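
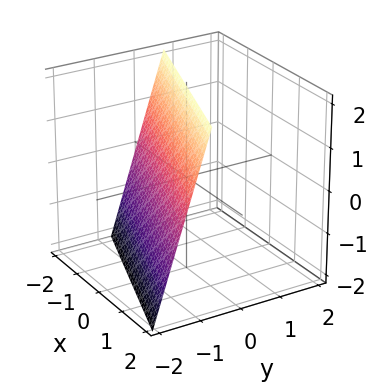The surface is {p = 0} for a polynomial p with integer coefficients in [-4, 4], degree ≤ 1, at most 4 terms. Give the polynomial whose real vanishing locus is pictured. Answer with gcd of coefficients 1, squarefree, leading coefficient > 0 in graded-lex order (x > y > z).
First, the degree is 1 — every cross-section is a straight line — this is a plane.
Next, reading off the gridlines: it meets the z-axis at z = 2 (among the integer gridlines); one x-axis crossing is at x = -2.
Finally, putting this together gives p.

x + 3*y - z + 2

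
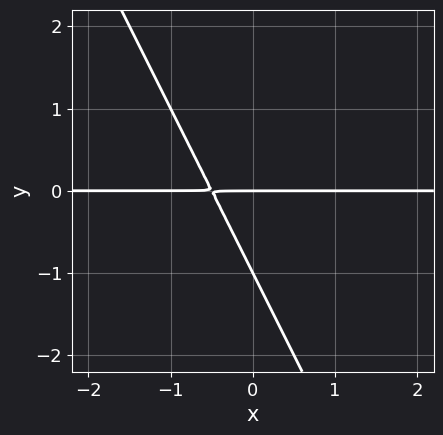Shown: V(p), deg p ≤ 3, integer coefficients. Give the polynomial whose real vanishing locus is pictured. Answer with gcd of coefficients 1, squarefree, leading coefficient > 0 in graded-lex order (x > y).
deg p = 2. The shape is more complex than any degree-1 curve.
Observable constraints: every point of the x-axis in the box is on the curve; the y-axis gridline crossings are at y ∈ {-1, 0}.
Matching integer coefficients to the picture gives p.

2*x*y + y^2 + y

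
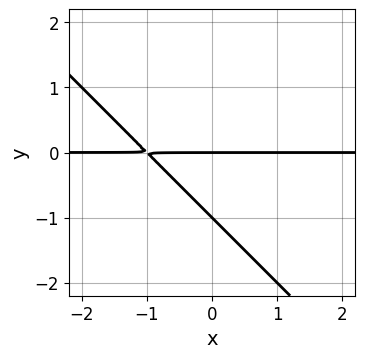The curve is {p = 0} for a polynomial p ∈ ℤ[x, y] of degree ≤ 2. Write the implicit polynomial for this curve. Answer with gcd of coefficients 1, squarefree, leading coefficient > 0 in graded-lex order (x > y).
First, deg p = 2.
Next, against the integer gridlines: the visible x-axis segment lies entirely on the curve; the y-axis gridline crossings are at y ∈ {-1, 0}.
Finally, assembling these constraints gives the stated polynomial.

x*y + y^2 + y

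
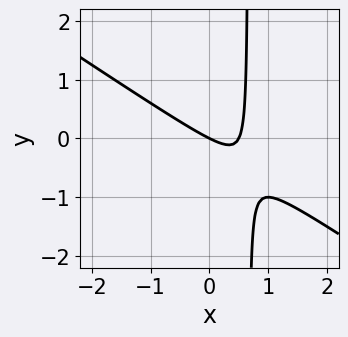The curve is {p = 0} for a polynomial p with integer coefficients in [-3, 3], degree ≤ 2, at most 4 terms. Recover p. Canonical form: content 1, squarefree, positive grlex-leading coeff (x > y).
2*x^2 + 3*x*y - x - 2*y

First, deg p = 2. A generic line meets the curve in up to 2 points.
Then, reading off the gridlines: one y-axis crossing is at y = 0; one x-axis crossing is at x = 0.
Finally, solving for integer coefficients yields p as stated.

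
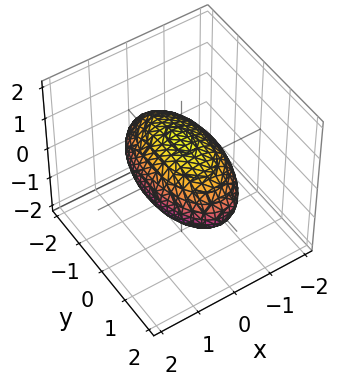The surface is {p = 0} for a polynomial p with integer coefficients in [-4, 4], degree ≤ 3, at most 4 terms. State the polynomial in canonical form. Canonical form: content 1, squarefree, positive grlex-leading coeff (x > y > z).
1. deg p = 2.
2. Symmetries: mirror symmetry z ↦ −z ⇒ only even powers of z; mirror symmetry y ↦ −y ⇒ only even powers of y; the x ↦ −x reflection is a symmetry, so x appears only in even powers.
3. From the axis intercepts and sections: the z-axis gridline crossings are at z ∈ {-1, 1}; among the integer gridlines, it crosses the x-axis at x ∈ {-1, 1}.
4. The integer polynomial consistent with all of this is the stated p.

3*x^2 + y^2 + 3*z^2 - 3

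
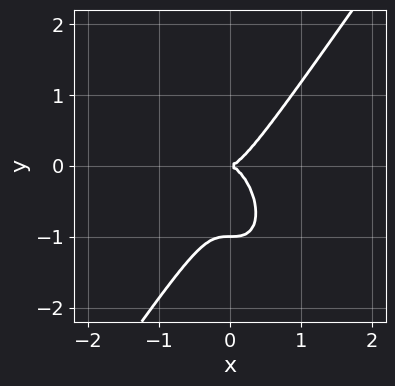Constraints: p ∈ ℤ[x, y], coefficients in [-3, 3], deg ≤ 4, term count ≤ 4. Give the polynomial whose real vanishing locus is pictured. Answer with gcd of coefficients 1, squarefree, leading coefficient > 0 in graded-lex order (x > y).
3*x^3 - y^3 - y^2

(a) The degree is 3 — a generic line meets the curve in up to 3 points.
(b) Observable constraints: one x-axis crossing is at x = 0; among the integer gridlines, it crosses the y-axis at y ∈ {-1, 0}.
(c) Assembling these constraints gives the stated polynomial.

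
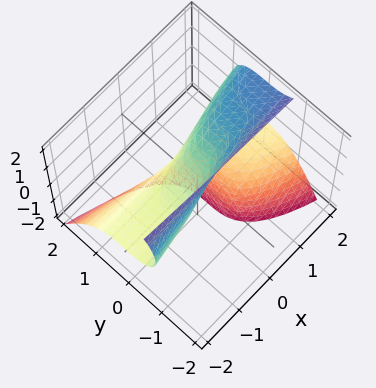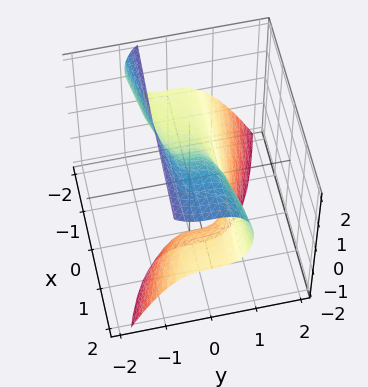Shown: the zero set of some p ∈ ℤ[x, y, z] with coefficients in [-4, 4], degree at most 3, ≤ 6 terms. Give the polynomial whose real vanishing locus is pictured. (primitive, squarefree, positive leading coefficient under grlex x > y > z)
x*z^2 + 3*y^3 - 2*x*z + z - 1

First, deg p = 3. No degree-2 surface has this shape.
Then, from the visible intercepts: it crosses the z-axis at the gridline z = 1; no x-intercept at any integer in the box.
Finally, these observations pin down the coefficients.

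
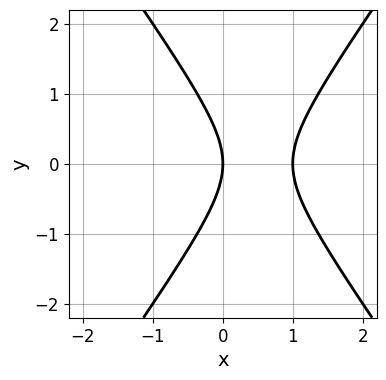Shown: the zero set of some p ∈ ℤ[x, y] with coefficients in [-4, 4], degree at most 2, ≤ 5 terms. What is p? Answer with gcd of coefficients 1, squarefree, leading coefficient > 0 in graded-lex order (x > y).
2*x^2 - y^2 - 2*x

(a) deg p = 2. A generic line meets the curve in up to 2 points.
(b) Symmetries: mirror symmetry y ↦ −y ⇒ only even powers of y.
(c) Checking where it meets the axes: it crosses the y-axis at the gridline y = 0; the x-axis gridline crossings are at x ∈ {0, 1}.
(d) Together with the visible shape, these determine p as stated.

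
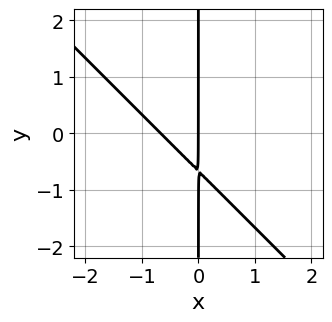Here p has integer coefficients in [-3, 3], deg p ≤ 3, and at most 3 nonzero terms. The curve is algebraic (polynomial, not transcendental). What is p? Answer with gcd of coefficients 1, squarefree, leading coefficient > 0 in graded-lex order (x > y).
First, deg p = 2. A generic line meets the curve in up to 2 points.
Next, from the axis intercepts and sections: it crosses the x-axis at the gridline x = 0; the visible y-axis segment lies entirely on the curve.
Finally, assembling these constraints gives the stated polynomial.

3*x^2 + 3*x*y + 2*x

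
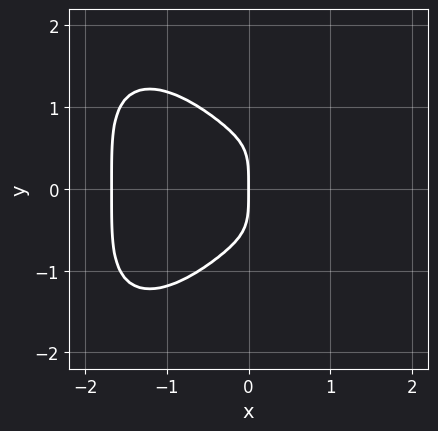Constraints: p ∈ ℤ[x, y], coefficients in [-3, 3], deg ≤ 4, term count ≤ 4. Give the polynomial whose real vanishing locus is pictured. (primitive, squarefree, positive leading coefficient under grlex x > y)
(a) The degree is 4 — a generic line meets the curve in up to 4 points.
(b) Symmetries: the y ↦ −y reflection is a symmetry, so y appears only in even powers.
(c) Reading off the gridlines: it crosses the x-axis at the gridline x = 0; one y-axis crossing is at y = 0.
(d) Assembling these constraints gives the stated polynomial.

2*x^4 + y^4 + 3*x^3 + x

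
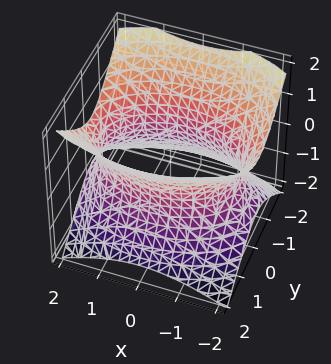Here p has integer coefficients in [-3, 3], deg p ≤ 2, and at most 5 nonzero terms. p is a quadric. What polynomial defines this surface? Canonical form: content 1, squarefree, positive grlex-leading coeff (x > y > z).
deg p = 2.
Symmetries: the x ↦ −x reflection is a symmetry, so x appears only in even powers; mirror symmetry z ↦ −z ⇒ only even powers of z; it's symmetric under y → −y, forcing even powers of y.
From the visible intercepts: no z-intercept at any integer in the box.
The integer polynomial consistent with all of this is the stated p.

x^2 + 2*y^2 - 2*z^2 - 3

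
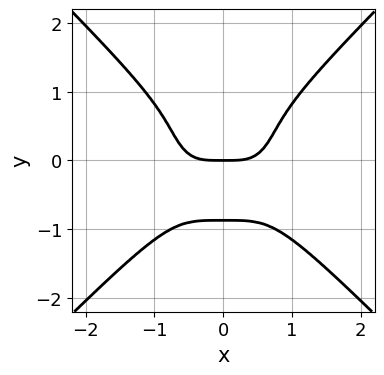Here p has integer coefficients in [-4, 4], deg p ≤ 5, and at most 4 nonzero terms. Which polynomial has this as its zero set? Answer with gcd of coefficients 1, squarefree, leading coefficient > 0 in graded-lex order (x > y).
First, the degree is 4 — no degree-3 curve has this shape.
Then, symmetries: it's symmetric under x → −x, forcing even powers of x.
Then, observable constraints: one x-axis crossing is at x = 0; it crosses the y-axis at the gridline y = 0.
Finally, assembling these constraints gives the stated polynomial.

3*x^4 - 3*y^4 - 2*y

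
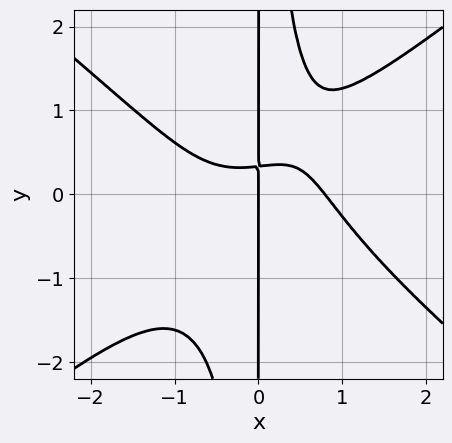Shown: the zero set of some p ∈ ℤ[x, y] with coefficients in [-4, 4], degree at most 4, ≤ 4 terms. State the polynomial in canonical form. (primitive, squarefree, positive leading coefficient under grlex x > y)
2*x^4 - 3*x^2*y^2 + 3*x*y - x

1. Degree: no degree-3 curve has this shape, so deg p = 4.
2. Observable constraints: every point of the y-axis in the box is on the curve; it meets the x-axis at x = 0 (among the integer gridlines).
3. Assembling these constraints gives the stated polynomial.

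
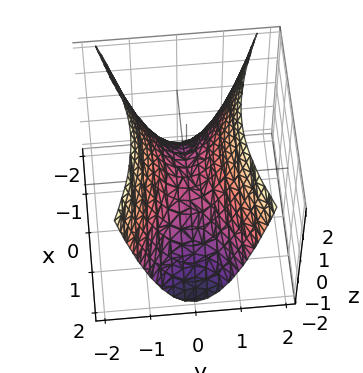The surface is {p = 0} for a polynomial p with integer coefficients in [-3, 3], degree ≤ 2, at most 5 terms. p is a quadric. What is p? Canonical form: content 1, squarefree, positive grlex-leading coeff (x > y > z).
x^2 - 3*y^2 + 2*z

(a) deg p = 2.
(b) Symmetries: the x ↦ −x reflection is a symmetry, so x appears only in even powers; the y ↦ −y reflection is a symmetry, so y appears only in even powers.
(c) Reading off the gridlines: it crosses the z-axis at the gridline z = 0; it crosses the y-axis at the gridline y = 0.
(d) Assembling these constraints gives the stated polynomial.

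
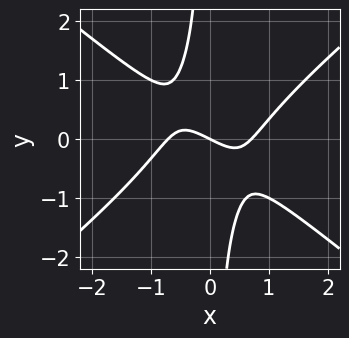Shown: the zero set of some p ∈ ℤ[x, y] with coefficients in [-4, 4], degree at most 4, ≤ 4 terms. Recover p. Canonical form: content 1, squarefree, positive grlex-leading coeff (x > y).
2*x^3 - 3*x*y^2 - x - 2*y

(a) The degree is 3 — a generic line meets the curve in up to 3 points.
(b) Reading off the gridlines: it crosses the y-axis at the gridline y = 0; it meets the x-axis at x = 0 (among the integer gridlines).
(c) Assembling these constraints gives the stated polynomial.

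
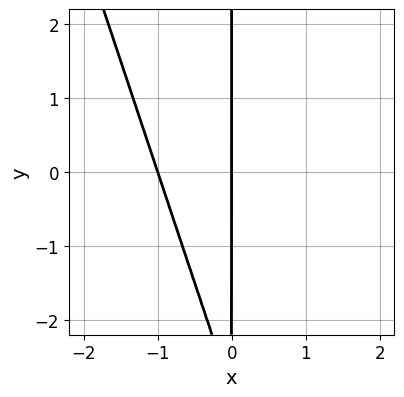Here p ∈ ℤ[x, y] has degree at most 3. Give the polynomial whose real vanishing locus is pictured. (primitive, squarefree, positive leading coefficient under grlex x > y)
3*x^2 + x*y + 3*x

First, deg p = 2. No degree-1 curve has this shape.
Then, from the visible intercepts: every point of the y-axis in the box is on the curve; the x-axis gridline crossings are at x ∈ {-1, 0}.
Finally, these observations pin down the coefficients.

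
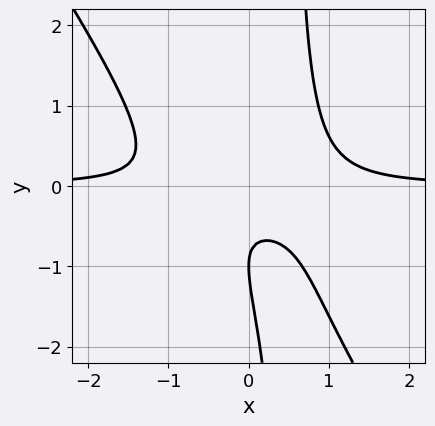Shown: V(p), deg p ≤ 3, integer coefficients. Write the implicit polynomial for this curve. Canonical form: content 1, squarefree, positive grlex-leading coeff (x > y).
3*x^2*y + 2*x*y^2 - y^2 - 2*y - 1

(a) Degree: the shape is more complex than any degree-2 curve, so deg p = 3.
(b) Against the integer gridlines: it meets the y-axis at y = -1 (among the integer gridlines); no x-intercept at any integer in the box.
(c) These observations pin down the coefficients.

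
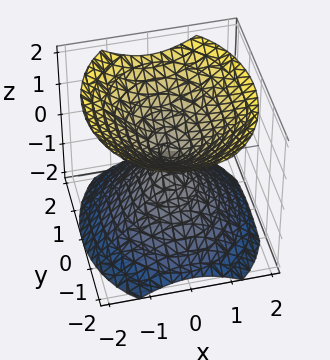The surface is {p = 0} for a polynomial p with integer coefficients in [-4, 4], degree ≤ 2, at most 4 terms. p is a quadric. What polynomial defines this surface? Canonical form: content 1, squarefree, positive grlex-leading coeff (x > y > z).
1. The picture has 2 separate pieces. They look like related sheets of one shape, so recover p as a whole.
2. Degree: two nappes meeting at a single point; a quadric, so deg p = 2.
3. Symmetries: the z ↦ −z reflection is a symmetry, so z appears only in even powers; it's symmetric under x → −x, forcing even powers of x; it's symmetric under y → −y, forcing even powers of y.
4. From the visible intercepts: one x-axis crossing is at x = 0; it crosses the z-axis at the gridline z = 0; it crosses the y-axis at the gridline y = 0.
5. Assembling these constraints gives the stated polynomial.

3*x^2 + 2*y^2 - 3*z^2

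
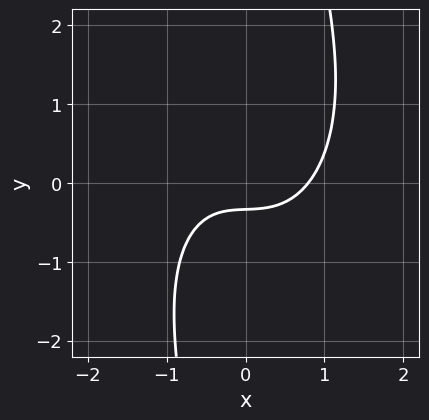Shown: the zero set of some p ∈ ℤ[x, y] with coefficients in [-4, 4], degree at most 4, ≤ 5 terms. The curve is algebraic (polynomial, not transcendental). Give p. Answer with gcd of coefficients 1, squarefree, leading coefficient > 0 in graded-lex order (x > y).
2*x^3 + x*y^2 - 3*y - 1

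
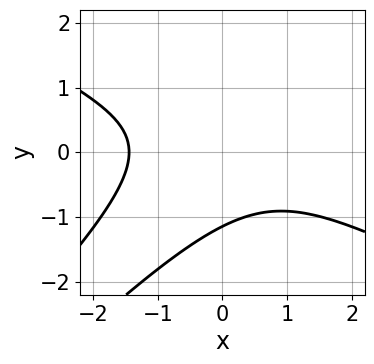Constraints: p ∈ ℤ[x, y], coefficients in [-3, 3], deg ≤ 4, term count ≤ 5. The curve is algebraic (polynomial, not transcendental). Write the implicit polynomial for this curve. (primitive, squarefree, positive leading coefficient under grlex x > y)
1. deg p = 3. A generic line meets the curve in up to 3 points.
2. Putting this together gives p.

x^3 - 3*x*y^2 + 2*y^3 + 3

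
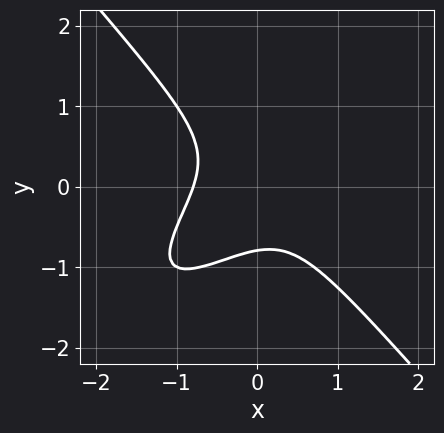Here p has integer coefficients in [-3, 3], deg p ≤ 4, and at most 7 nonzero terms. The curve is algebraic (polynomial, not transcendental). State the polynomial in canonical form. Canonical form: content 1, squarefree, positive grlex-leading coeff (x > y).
2*x^3 - 2*x^2*y - x*y^2 + 2*y^3 + 1

Degree: the shape is more complex than any degree-2 curve, so deg p = 3.
The integer polynomial consistent with all of this is the stated p.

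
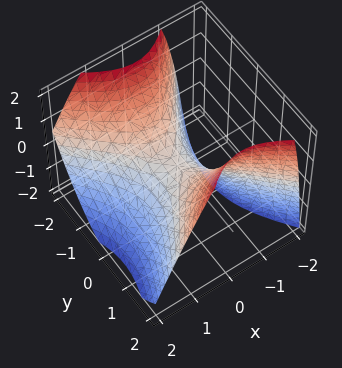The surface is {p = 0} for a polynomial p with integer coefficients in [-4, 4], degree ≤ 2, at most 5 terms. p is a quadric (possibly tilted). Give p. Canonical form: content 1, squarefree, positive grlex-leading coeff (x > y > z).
3*x^2 + x*y + x*z - 2*y^2 + 3*z

(a) Degree: the shape is more complex than any degree-1 surface, so deg p = 2.
(b) Reading off the gridlines: it meets the y-axis at y = 0 (among the integer gridlines); it crosses the z-axis at the gridline z = 0; it meets the x-axis at x = 0 (among the integer gridlines).
(c) Fitting integer coefficients to these (and the overall shape) gives p.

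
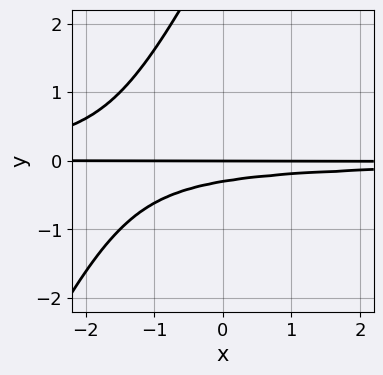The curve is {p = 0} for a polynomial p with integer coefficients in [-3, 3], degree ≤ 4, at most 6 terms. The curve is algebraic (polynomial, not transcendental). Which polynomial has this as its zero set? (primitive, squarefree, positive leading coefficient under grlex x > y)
First, degree: a generic line meets the curve in up to 3 points, so deg p = 3.
Then, from the axis intercepts and sections: it meets the y-axis at y = 0 (among the integer gridlines); the visible x-axis segment lies entirely on the curve.
Finally, these observations pin down the coefficients.

2*x*y^2 - y^3 + 3*y^2 + y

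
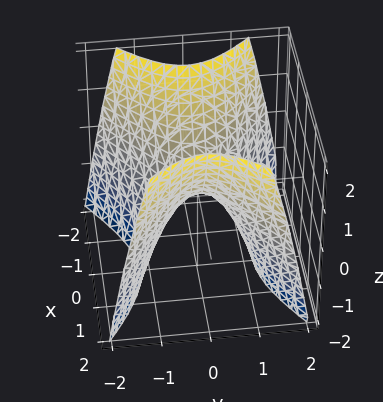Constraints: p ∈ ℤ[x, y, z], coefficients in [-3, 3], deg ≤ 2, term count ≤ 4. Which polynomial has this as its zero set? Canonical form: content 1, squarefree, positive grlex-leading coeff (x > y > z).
First, deg p = 2. A hyperbolic paraboloid; a quadric.
Next, symmetries: it's symmetric under x → −x, forcing even powers of x; the y ↦ −y reflection is a symmetry, so y appears only in even powers.
Next, checking where it meets the axes: one y-axis crossing is at y = 0; it crosses the x-axis at the gridline x = 0; it meets the z-axis at z = 0 (among the integer gridlines).
Finally, fitting integer coefficients to these (and the overall shape) gives p.

2*x^2 - 3*y^2 - 2*z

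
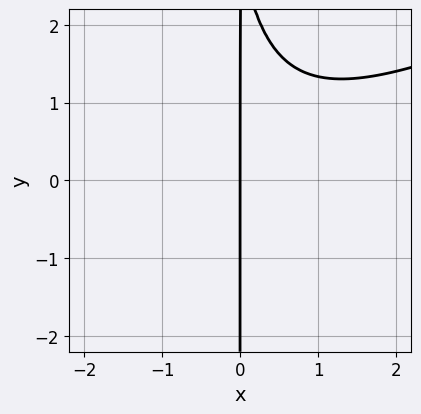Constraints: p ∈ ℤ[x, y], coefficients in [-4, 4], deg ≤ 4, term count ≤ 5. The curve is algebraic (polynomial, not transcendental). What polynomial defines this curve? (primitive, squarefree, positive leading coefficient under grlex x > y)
x^3 - 2*x^2*y - x*y + 3*x

1. deg p = 3. A generic line meets the curve in up to 3 points.
2. Observable constraints: every point of the y-axis in the box is on the curve; one x-axis crossing is at x = 0.
3. Solving for integer coefficients yields p as stated.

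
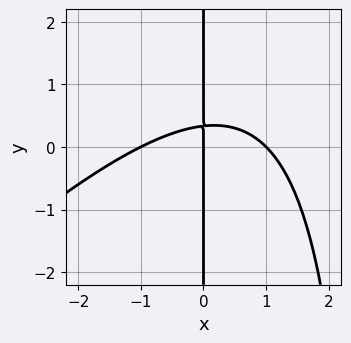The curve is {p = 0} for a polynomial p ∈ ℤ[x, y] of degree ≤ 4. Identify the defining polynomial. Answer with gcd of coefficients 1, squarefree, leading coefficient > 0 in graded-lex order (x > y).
(a) deg p = 3.
(b) Reading off the gridlines: the x-axis gridline crossings are at x ∈ {-1, 0, 1}; every point of the y-axis in the box is on the curve.
(c) Assembling these constraints gives the stated polynomial.

x^3 - x^2*y + 3*x*y - x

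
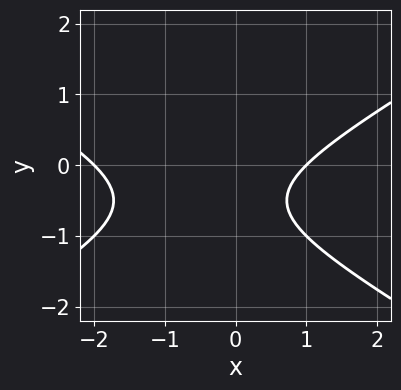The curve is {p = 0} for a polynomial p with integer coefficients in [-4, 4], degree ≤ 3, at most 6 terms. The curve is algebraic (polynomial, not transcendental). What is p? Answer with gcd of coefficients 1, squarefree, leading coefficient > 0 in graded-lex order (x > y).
(a) The degree is 2 — a generic line meets the curve in up to 2 points.
(b) Against the integer gridlines: the curve avoids every integer y-axis point in the box; among the integer gridlines, it crosses the x-axis at x ∈ {-2, 1}.
(c) Fitting integer coefficients to these (and the overall shape) gives p.

x^2 - 3*y^2 + x - 3*y - 2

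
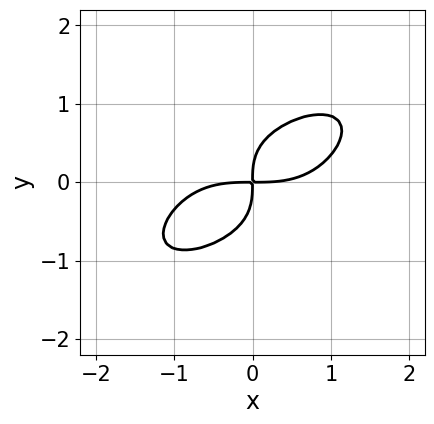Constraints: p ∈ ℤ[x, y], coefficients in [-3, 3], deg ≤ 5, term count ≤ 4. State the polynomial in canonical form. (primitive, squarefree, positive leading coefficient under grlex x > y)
(a) The degree is 4 — a generic line meets the curve in up to 4 points.
(b) Solving for integer coefficients yields p as stated.

x^4 + 3*y^4 - 3*x*y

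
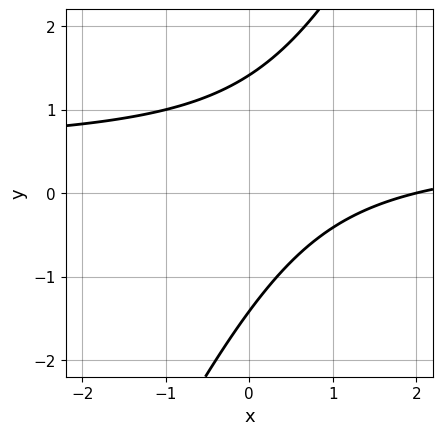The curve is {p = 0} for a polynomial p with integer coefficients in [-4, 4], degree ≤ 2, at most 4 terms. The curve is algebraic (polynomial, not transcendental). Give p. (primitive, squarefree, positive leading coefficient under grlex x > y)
2*x*y - y^2 - x + 2

deg p = 2. A generic line meets the curve in up to 2 points.
Checking where it meets the axes: it crosses the x-axis at the gridline x = 2.
Putting this together gives p.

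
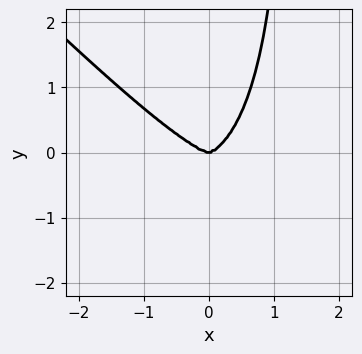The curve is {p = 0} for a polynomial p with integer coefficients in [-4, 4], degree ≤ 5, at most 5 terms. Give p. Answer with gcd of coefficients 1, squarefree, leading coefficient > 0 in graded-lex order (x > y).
2*x^4 + 2*x^3*y + 2*x^2*y^2 + 2*x*y^3 - 3*y^3

(a) The degree is 4 — no degree-3 curve has this shape.
(b) Reading off the gridlines: it meets the y-axis at y = 0 (among the integer gridlines); it meets the x-axis at x = 0 (among the integer gridlines).
(c) Solving for integer coefficients yields p as stated.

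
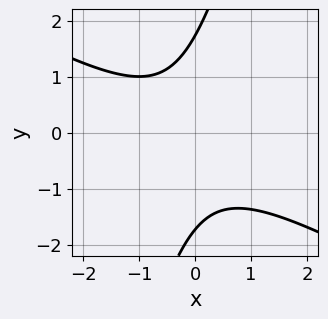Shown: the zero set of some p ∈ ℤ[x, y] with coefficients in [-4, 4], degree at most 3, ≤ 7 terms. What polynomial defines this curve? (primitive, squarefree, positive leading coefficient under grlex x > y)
1. Degree: the shape is more complex than any degree-1 curve, so deg p = 2.
2. Reading off the gridlines: no x-intercept at any integer in the box.
3. Fitting integer coefficients to these (and the overall shape) gives p.

2*x^2 + 3*x*y - y^2 + x + 3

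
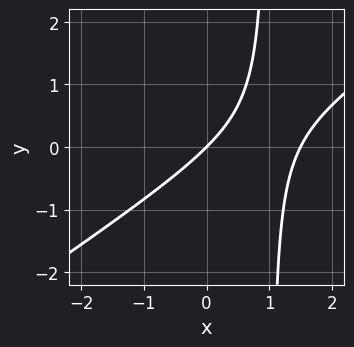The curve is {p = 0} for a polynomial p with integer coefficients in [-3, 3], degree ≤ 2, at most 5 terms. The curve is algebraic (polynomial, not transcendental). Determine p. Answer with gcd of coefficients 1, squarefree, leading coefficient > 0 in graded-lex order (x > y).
First, deg p = 2. No degree-1 curve has this shape.
Next, checking where it meets the axes: it meets the x-axis at x = 0 (among the integer gridlines); it crosses the y-axis at the gridline y = 0.
Finally, these observations pin down the coefficients.

2*x^2 - 3*x*y - 3*x + 3*y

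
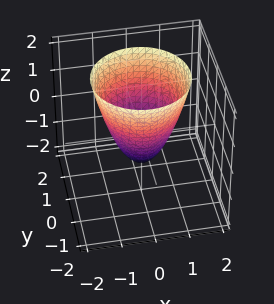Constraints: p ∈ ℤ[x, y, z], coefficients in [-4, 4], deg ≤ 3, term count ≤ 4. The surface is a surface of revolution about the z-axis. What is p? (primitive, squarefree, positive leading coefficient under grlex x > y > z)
3*x^2 + 3*y^2 - 2*z - 2

First, deg p = 2. No degree-1 surface has this shape.
Next, symmetries: the z-axis is an axis of rotation, so x and y enter only as x² + y².
Next, against the integer gridlines: a circular section at z = 2 has radius between 1 and 2; one z-axis crossing is at z = -1.
Finally, together with the visible shape, these determine p as stated.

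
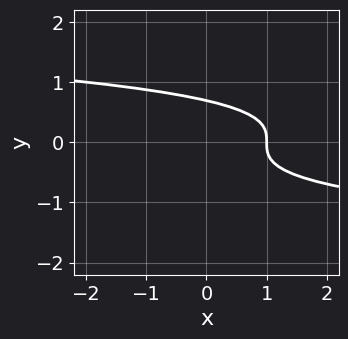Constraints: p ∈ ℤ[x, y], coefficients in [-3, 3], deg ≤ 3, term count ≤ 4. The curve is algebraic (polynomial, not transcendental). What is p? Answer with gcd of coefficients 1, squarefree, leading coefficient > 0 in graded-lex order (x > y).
3*y^3 + x - 1

First, deg p = 3.
Then, from the visible intercepts: it meets the x-axis at x = 1 (among the integer gridlines).
Finally, assembling these constraints gives the stated polynomial.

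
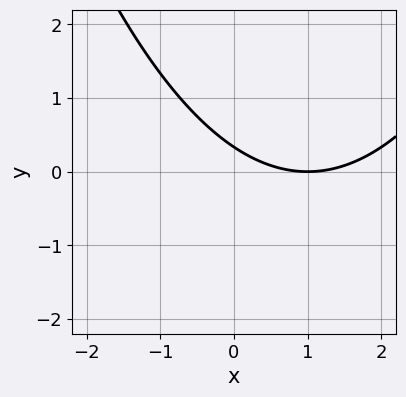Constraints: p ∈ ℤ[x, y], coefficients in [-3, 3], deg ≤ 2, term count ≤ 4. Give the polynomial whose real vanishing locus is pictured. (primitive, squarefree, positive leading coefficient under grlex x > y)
First, deg p = 2. The shape is more complex than any degree-1 curve.
Next, from the axis intercepts and sections: one x-axis crossing is at x = 1.
Finally, the integer polynomial consistent with all of this is the stated p.

x^2 - 2*x - 3*y + 1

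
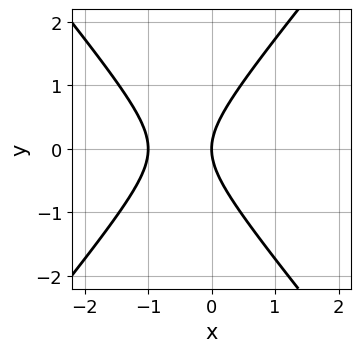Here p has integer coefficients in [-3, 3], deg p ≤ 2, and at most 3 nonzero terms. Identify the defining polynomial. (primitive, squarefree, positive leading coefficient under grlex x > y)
First, degree: no degree-1 curve has this shape, so deg p = 2.
Next, symmetries: it's symmetric under y → −y, forcing even powers of y.
Then, from the axis intercepts and sections: it crosses the y-axis at the gridline y = 0; among the integer gridlines, it crosses the x-axis at x ∈ {-1, 0}.
Finally, the integer polynomial consistent with all of this is the stated p.

3*x^2 - 2*y^2 + 3*x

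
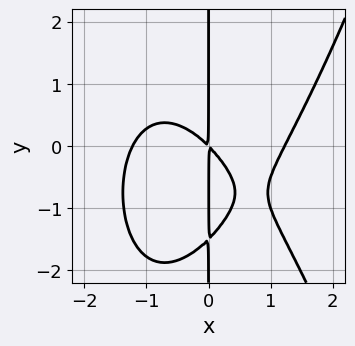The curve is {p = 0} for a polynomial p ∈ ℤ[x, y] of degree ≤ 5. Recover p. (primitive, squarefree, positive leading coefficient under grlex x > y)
2*x^4 - 2*x*y^2 - 3*x^2 - 3*x*y

First, deg p = 4. The shape is more complex than any degree-3 curve.
Then, from the axis intercepts and sections: the visible y-axis segment lies entirely on the curve.
Finally, together with the visible shape, these determine p as stated.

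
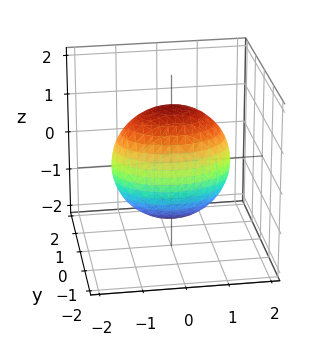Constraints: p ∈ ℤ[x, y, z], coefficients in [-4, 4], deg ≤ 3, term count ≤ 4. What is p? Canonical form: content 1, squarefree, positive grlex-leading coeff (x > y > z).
x^2 + 2*y^2 + z^2 - 2

Degree: a closed, bounded, convex surface; a quadric, so deg p = 2.
Symmetries: it's symmetric under z → −z, forcing even powers of z; mirror symmetry x ↦ −x ⇒ only even powers of x; mirror symmetry y ↦ −y ⇒ only even powers of y.
Checking where it meets the axes: among the integer gridlines, it crosses the y-axis at y ∈ {-1, 1}.
Assembling these constraints gives the stated polynomial.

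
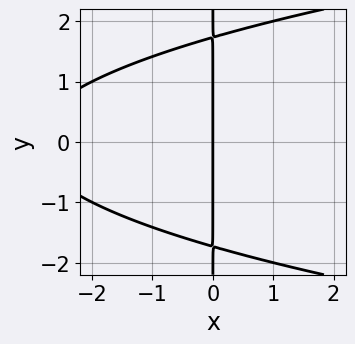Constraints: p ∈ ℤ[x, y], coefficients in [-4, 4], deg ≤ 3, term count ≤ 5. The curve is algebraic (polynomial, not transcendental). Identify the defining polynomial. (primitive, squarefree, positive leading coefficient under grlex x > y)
1. Degree: the shape is more complex than any degree-2 curve, so deg p = 3.
2. Symmetries: the y ↦ −y reflection is a symmetry, so y appears only in even powers.
3. Checking where it meets the axes: the visible y-axis segment lies entirely on the curve; one x-axis crossing is at x = 0.
4. Fitting integer coefficients to these (and the overall shape) gives p.

x*y^2 - x^2 - 3*x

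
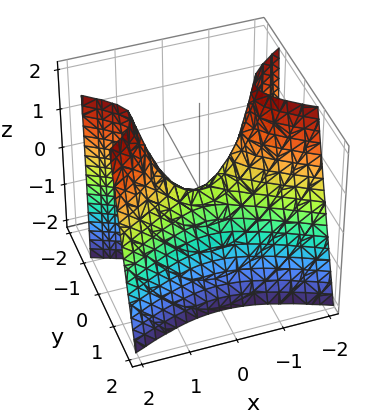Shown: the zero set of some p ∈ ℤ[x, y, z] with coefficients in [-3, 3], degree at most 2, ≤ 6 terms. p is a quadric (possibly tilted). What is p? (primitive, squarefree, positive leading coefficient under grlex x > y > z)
x^2 - 3*y^2 - y*z - z

deg p = 2. No degree-1 surface has this shape.
Against the integer gridlines: it crosses the z-axis at the gridline z = 0; it meets the x-axis at x = 0 (among the integer gridlines).
The integer polynomial consistent with all of this is the stated p.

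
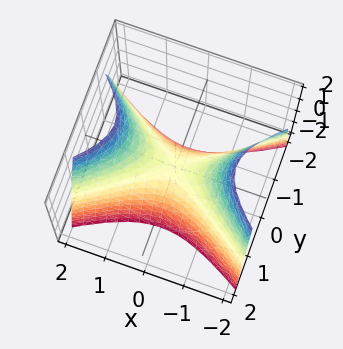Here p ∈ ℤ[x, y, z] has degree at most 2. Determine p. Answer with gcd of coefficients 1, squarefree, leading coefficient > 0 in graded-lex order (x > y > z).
x^2 - 2*y^2 - z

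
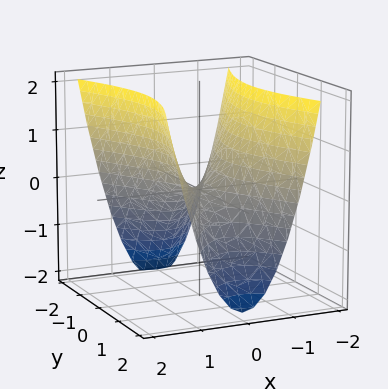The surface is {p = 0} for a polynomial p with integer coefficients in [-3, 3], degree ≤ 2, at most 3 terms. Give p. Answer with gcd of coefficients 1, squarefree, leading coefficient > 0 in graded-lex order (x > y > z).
3*x^2 - y^2 - 2*z

(a) Degree: a hyperbolic paraboloid; a quadric, so deg p = 2.
(b) Symmetries: mirror symmetry y ↦ −y ⇒ only even powers of y; mirror symmetry x ↦ −x ⇒ only even powers of x.
(c) From the visible intercepts: it meets the x-axis at x = 0 (among the integer gridlines); one z-axis crossing is at z = 0.
(d) These observations pin down the coefficients.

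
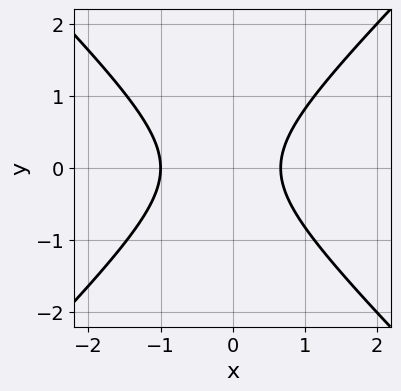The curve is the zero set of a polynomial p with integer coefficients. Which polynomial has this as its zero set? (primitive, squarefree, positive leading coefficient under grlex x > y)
3*x^2 - 3*y^2 + x - 2

First, the degree is 2 — a generic line meets the curve in up to 2 points.
Then, symmetries: it's symmetric under y → −y, forcing even powers of y.
Then, from the visible intercepts: one x-axis crossing is at x = -1; the curve avoids every integer y-axis point in the box.
Finally, putting this together gives p.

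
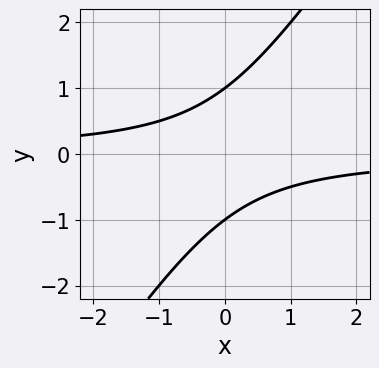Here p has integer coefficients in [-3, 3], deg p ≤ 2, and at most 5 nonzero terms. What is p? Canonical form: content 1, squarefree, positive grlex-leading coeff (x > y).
First, deg p = 2.
Then, against the integer gridlines: the y-axis gridline crossings are at y ∈ {-1, 1}; no x-intercept at any integer in the box.
Finally, fitting integer coefficients to these (and the overall shape) gives p.

3*x*y - 2*y^2 + 2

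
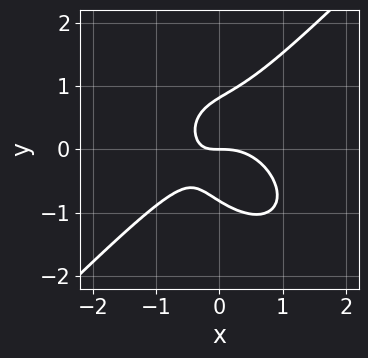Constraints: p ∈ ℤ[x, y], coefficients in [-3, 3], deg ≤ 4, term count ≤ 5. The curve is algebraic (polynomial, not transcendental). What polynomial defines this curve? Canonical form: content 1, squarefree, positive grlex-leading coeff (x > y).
First, deg p = 3. A generic line meets the curve in up to 3 points.
Then, against the integer gridlines: it crosses the y-axis at the gridline y = 0; one x-axis crossing is at x = 0.
Finally, matching integer coefficients to the picture gives p.

3*x^3 - 3*y^3 + 3*x*y + 2*y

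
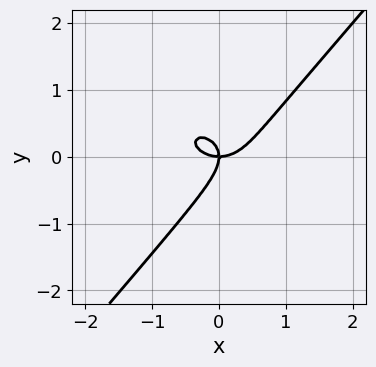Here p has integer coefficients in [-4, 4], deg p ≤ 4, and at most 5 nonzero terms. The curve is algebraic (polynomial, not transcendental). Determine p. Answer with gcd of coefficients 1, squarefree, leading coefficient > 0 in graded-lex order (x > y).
2*x^3 + 2*x*y^2 - 3*y^3 - 2*x*y

First, degree: no degree-2 curve has this shape, so deg p = 3.
Next, reading off the gridlines: it meets the y-axis at y = 0 (among the integer gridlines); one x-axis crossing is at x = 0.
Finally, matching integer coefficients to the picture gives p.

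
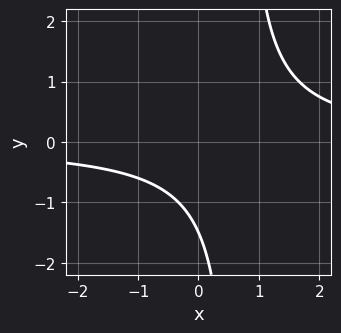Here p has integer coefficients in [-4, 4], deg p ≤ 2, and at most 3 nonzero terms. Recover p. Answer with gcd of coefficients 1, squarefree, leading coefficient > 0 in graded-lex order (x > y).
(a) The degree is 2 — a generic line meets the curve in up to 2 points.
(b) Checking where it meets the axes: it misses every integer gridline on the x-axis.
(c) Putting this together gives p.

3*x*y - 2*y - 3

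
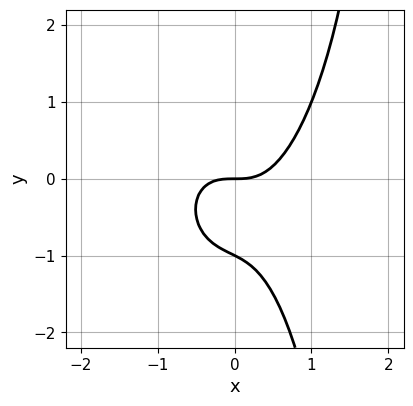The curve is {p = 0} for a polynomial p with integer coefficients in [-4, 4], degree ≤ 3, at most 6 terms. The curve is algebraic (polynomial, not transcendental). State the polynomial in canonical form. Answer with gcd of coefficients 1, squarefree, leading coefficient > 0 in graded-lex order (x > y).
(a) The degree is 3 — no degree-2 curve has this shape.
(b) From the visible intercepts: the y-axis gridline crossings are at y ∈ {-1, 0}; it crosses the x-axis at the gridline x = 0.
(c) Fitting integer coefficients to these (and the overall shape) gives p.

3*x^3 + x*y^2 - 2*y^2 - 2*y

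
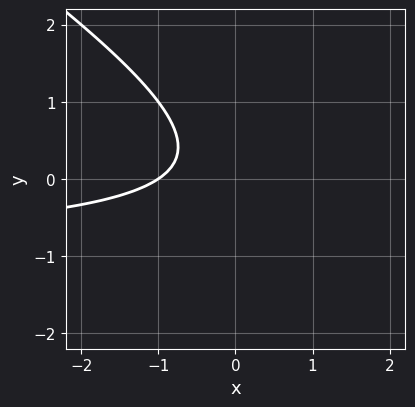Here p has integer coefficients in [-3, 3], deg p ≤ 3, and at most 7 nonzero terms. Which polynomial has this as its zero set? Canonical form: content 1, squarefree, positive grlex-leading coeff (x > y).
First, the degree is 2 — the shape is more complex than any degree-1 curve.
Next, reading off the gridlines: it meets the x-axis at x = -1 (among the integer gridlines); no y-intercept at any integer in the box.
Finally, putting this together gives p.

2*x*y + 3*y^2 + 2*x - y + 2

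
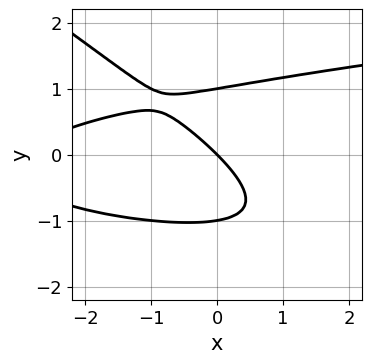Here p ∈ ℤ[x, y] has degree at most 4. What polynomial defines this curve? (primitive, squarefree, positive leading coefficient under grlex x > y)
2*x*y^2 + 3*y^3 - x^2 - 3*x - 3*y

The degree is 3 — no degree-2 curve has this shape.
From the axis intercepts and sections: one x-axis crossing is at x = 0; the y-axis gridline crossings are at y ∈ {-1, 0, 1}.
Together with the visible shape, these determine p as stated.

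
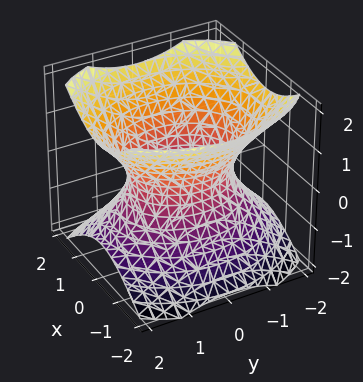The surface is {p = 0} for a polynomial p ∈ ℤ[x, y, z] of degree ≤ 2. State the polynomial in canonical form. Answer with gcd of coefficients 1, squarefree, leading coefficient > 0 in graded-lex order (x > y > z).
(a) The degree is 2 — an hourglass — one-sheet hyperboloid; a quadric.
(b) Symmetries: it's symmetric under y → −y, forcing even powers of y; mirror symmetry z ↦ −z ⇒ only even powers of z; it's symmetric under x → −x, forcing even powers of x.
(c) Observable constraints: it misses every integer gridline on the z-axis; among the integer gridlines, it crosses the x-axis at x ∈ {-1, 1}.
(d) Fitting integer coefficients to these (and the overall shape) gives p.

3*x^2 + 2*y^2 - 3*z^2 - 3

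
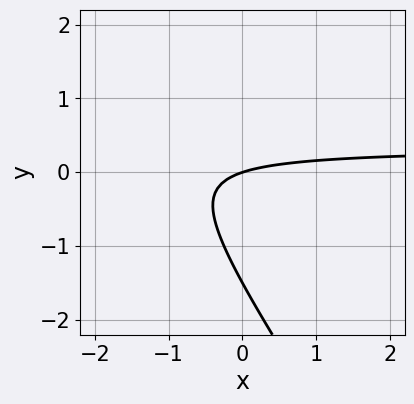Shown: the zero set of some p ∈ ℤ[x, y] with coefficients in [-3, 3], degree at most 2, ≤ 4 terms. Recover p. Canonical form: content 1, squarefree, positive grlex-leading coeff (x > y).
3*x*y + 2*y^2 - x + 3*y

1. Degree: no degree-1 curve has this shape, so deg p = 2.
2. Observable constraints: one y-axis crossing is at y = 0; one x-axis crossing is at x = 0.
3. The integer polynomial consistent with all of this is the stated p.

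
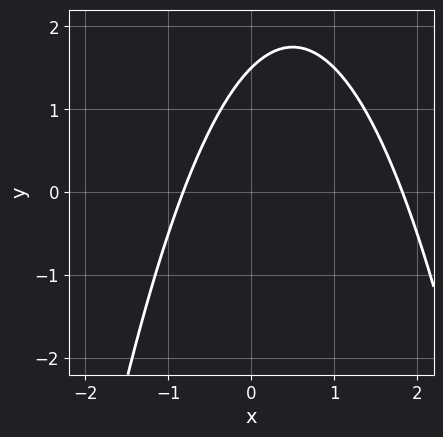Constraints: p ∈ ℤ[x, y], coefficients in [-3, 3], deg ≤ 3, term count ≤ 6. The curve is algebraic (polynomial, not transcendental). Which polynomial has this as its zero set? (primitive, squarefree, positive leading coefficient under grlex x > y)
2*x^2 - 2*x + 2*y - 3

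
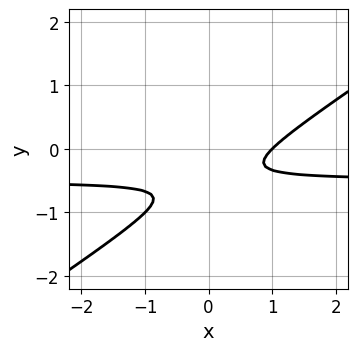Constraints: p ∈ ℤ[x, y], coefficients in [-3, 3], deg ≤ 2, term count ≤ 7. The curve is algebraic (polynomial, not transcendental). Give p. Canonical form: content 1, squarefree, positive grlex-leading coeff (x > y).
1. deg p = 2.
2. Checking where it meets the axes: it misses every integer gridline on the y-axis; one x-axis crossing is at x = 1.
3. Solving for integer coefficients yields p as stated.

2*x*y - 3*y^2 + x - 3*y - 1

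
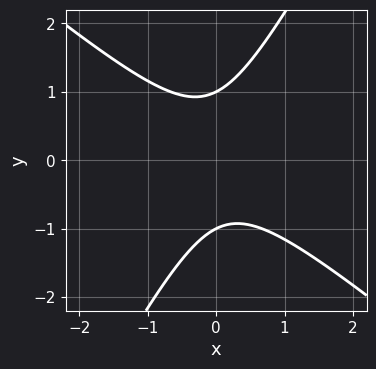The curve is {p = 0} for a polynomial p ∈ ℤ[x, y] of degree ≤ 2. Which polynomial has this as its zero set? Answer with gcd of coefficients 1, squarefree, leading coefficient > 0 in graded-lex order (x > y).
3*x^2 + 2*x*y - 2*y^2 + 2

First, deg p = 2.
Next, reading off the gridlines: the y-axis gridline crossings are at y ∈ {-1, 1}; no x-intercept at any integer in the box.
Finally, assembling these constraints gives the stated polynomial.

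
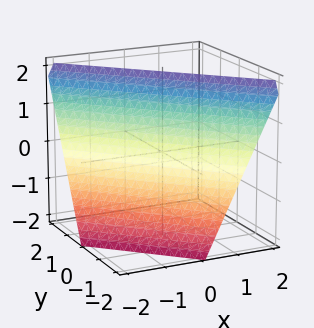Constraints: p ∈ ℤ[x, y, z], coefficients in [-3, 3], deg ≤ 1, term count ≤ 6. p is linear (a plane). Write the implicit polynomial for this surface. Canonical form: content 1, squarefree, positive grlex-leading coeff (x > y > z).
2*x + 2*y - z + 2

1. The degree is 1 — every cross-section is a straight line — this is a plane.
2. Reading off the gridlines: one y-axis crossing is at y = -1; it crosses the x-axis at the gridline x = -1.
3. These observations pin down the coefficients. Check: (0, 0, 2) on the z-axis lies on the surface, and p(0, 0, 2) = 0. ✓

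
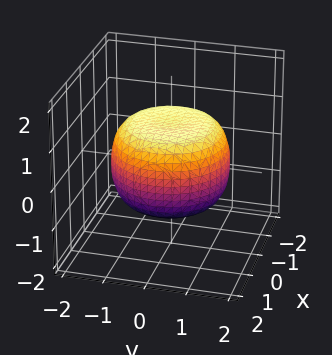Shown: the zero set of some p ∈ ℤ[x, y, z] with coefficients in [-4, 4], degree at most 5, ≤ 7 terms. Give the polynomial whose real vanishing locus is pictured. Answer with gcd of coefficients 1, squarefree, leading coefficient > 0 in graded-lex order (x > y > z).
1. deg p = 4.
2. Symmetries: rotational symmetry about the z-axis ⇒ p depends on x, y only through x² + y².
3. From the visible intercepts: the z-axis gridline crossings are at z ∈ {-1, 1}; a circular section at z = 1 has radius exactly 1.
4. Together with the visible shape, these determine p as stated.

x^4 + 2*x^2*y^2 + y^4 - x^2 - y^2 + 2*z^2 - 2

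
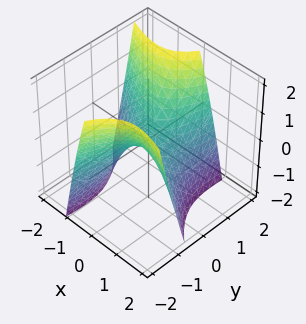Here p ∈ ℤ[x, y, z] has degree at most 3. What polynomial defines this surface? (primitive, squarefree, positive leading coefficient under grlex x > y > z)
2*x^2 + 3*x*y - y^2 + 2*z

The degree is 2 — no degree-1 surface has this shape.
Observable constraints: it meets the x-axis at x = 0 (among the integer gridlines); it crosses the y-axis at the gridline y = 0; it meets the z-axis at z = 0 (among the integer gridlines).
The integer polynomial consistent with all of this is the stated p.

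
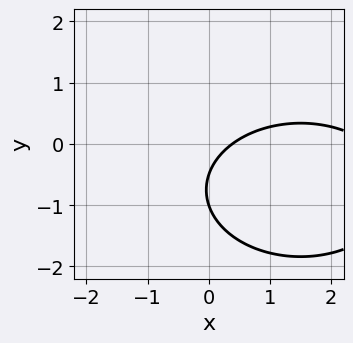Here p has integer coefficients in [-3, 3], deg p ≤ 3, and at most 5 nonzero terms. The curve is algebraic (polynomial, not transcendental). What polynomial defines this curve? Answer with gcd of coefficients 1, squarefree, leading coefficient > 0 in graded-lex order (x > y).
1. Degree: a generic line meets the curve in up to 2 points, so deg p = 2.
2. Against the integer gridlines: it meets the y-axis at y = -1 (among the integer gridlines).
3. Solving for integer coefficients yields p as stated.

x^2 + 2*y^2 - 3*x + 3*y + 1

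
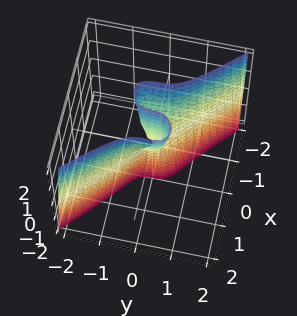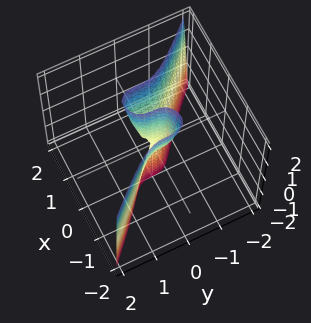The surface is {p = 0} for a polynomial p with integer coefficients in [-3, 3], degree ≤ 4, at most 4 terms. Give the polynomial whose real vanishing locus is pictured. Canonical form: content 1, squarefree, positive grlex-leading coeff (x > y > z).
3*x^3 + 3*y^3 - x*z

1. The degree is 3 — a generic line meets the surface in up to 3 points.
2. Against the integer gridlines: it crosses the x-axis at the gridline x = 0; every point of the z-axis in the box is on the surface.
3. Together with the visible shape, these determine p as stated.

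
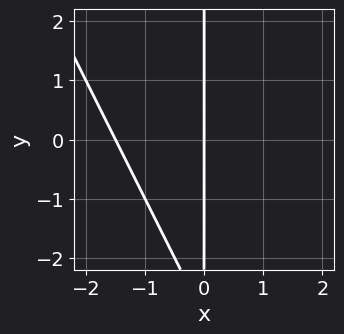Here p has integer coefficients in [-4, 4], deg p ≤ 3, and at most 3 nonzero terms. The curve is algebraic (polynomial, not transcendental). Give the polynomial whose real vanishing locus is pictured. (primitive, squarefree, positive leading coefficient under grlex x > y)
2*x^2 + x*y + 3*x

Degree: a generic line meets the curve in up to 2 points, so deg p = 2.
Reading off the gridlines: it crosses the x-axis at the gridline x = 0; every point of the y-axis in the box is on the curve.
Together with the visible shape, these determine p as stated.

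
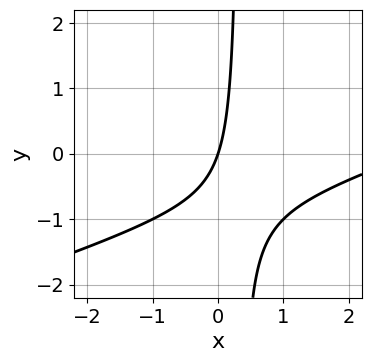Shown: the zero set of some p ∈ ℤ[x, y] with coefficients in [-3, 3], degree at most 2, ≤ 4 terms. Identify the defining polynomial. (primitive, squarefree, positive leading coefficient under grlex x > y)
x^2 - 3*x*y - 3*x + y

First, degree: a generic line meets the curve in up to 2 points, so deg p = 2.
Then, from the axis intercepts and sections: one y-axis crossing is at y = 0; one x-axis crossing is at x = 0.
Finally, together with the visible shape, these determine p as stated.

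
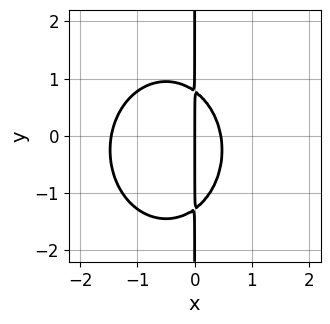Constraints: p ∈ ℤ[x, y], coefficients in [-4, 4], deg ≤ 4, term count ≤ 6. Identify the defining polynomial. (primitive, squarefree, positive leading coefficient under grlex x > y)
3*x^3 + 2*x*y^2 + 3*x^2 + x*y - 2*x

deg p = 3. The shape is more complex than any degree-2 curve.
Reading off the gridlines: it meets the x-axis at x = 0 (among the integer gridlines); every point of the y-axis in the box is on the curve.
The integer polynomial consistent with all of this is the stated p.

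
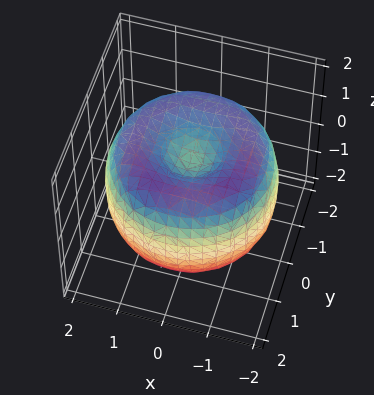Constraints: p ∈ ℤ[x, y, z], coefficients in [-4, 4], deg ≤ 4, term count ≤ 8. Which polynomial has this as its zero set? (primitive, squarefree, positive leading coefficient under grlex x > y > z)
x^4 + 2*x^2*y^2 + y^4 - 3*x^2 - 3*y^2 + 2*z^2 - 1

(a) deg p = 4. No degree-3 surface has this shape.
(b) Symmetry: the surface is invariant under rotation about z: p = q(x² + y², z).
(c) Against the integer gridlines: a circular section at z = 0 has radius between 1 and 2.
(d) Putting this together gives p.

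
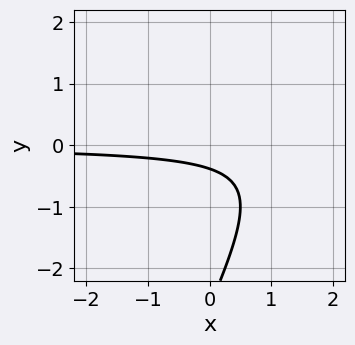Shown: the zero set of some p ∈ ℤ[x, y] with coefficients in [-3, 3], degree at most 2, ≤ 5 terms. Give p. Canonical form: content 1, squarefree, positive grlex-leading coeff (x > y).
(a) Degree: no degree-1 curve has this shape, so deg p = 2.
(b) Reading off the gridlines: no x-intercept at any integer in the box.
(c) Matching integer coefficients to the picture gives p.

2*x*y - y^2 - 3*y - 1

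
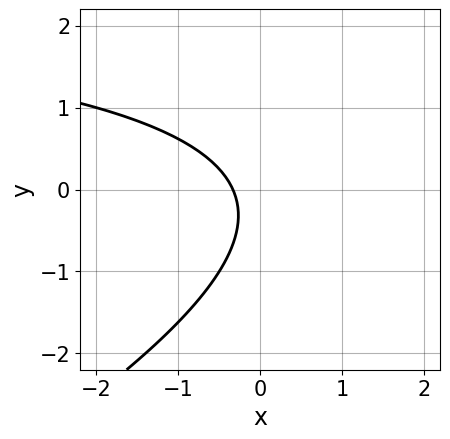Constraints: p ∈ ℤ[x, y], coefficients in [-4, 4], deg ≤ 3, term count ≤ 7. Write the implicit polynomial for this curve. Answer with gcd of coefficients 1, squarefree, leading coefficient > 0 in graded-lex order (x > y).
x*y - 2*y^2 - 3*x - y - 1

Degree: no degree-1 curve has this shape, so deg p = 2.
Reading off the gridlines: the curve avoids every integer y-axis point in the box.
Together with the visible shape, these determine p as stated.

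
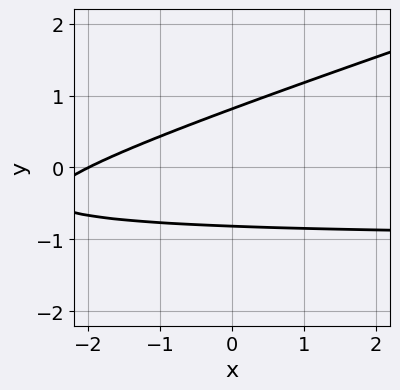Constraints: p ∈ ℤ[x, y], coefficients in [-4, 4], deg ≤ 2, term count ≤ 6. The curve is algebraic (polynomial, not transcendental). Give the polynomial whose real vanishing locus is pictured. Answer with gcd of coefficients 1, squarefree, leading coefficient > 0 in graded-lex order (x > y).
1. deg p = 2. A generic line meets the curve in up to 2 points.
2. Reading off the gridlines: one x-axis crossing is at x = -2.
3. Matching integer coefficients to the picture gives p.

x*y - 3*y^2 + x + 2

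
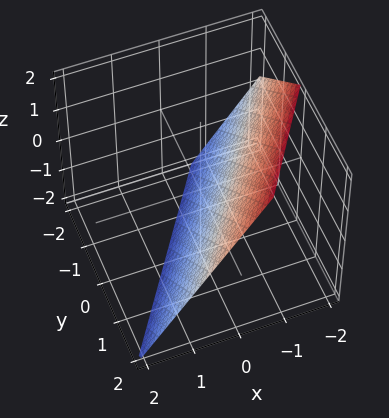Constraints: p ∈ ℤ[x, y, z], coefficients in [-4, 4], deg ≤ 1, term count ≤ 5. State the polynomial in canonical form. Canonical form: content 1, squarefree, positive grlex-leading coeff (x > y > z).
3*x - 2*y + 2*z + 2

First, degree: the surface is flat (a plane), so deg p = 1.
Then, from the axis intercepts and sections: one y-axis crossing is at y = 1; one z-axis crossing is at z = -1.
Finally, together with the visible shape, these determine p as stated.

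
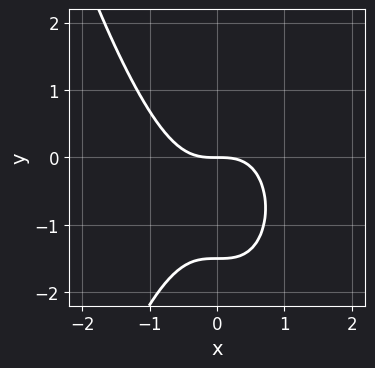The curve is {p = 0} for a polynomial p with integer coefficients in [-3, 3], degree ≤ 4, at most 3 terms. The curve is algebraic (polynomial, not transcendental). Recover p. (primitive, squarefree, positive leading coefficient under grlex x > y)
3*x^3 + 2*y^2 + 3*y

The degree is 3 — the shape is more complex than any degree-2 curve.
Observable constraints: it crosses the x-axis at the gridline x = 0; it meets the y-axis at y = 0 (among the integer gridlines).
Together with the visible shape, these determine p as stated.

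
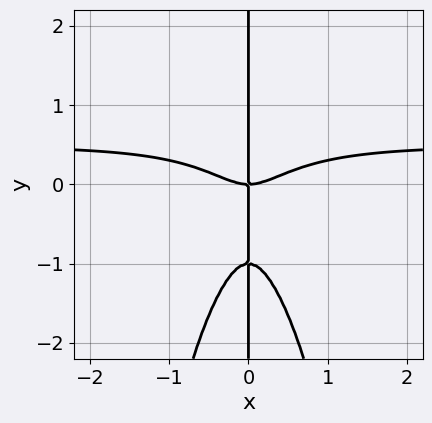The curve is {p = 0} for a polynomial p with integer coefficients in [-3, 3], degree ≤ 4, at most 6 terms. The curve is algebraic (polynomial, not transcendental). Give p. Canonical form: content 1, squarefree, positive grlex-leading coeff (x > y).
2*x^3*y - x^3 + x*y^2 + x*y

Degree: no degree-3 curve has this shape, so deg p = 4.
Observable constraints: one x-axis crossing is at x = 0; the visible y-axis segment lies entirely on the curve.
These observations pin down the coefficients.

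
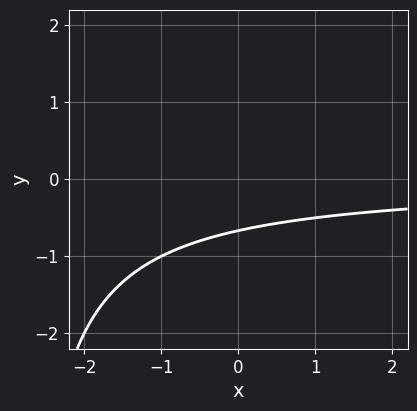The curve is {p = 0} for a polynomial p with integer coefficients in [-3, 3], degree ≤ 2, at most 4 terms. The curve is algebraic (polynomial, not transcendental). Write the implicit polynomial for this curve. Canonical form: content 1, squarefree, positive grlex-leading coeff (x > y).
x*y + 3*y + 2

1. Degree: no degree-1 curve has this shape, so deg p = 2.
2. From the visible intercepts: the curve avoids every integer x-axis point in the box.
3. Solving for integer coefficients yields p as stated.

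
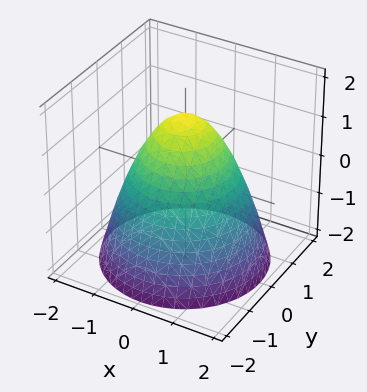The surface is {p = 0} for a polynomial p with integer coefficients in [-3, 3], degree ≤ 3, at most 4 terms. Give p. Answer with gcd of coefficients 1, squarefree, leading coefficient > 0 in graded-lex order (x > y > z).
2*x^2 + 2*y^2 + 2*z - 3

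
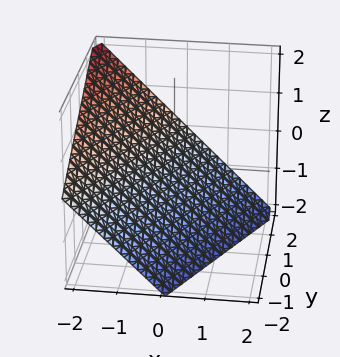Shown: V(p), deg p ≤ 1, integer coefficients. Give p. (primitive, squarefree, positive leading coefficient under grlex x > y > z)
deg p = 1. Every cross-section is a straight line — this is a plane.
From the axis intercepts and sections: one z-axis crossing is at z = -1; one x-axis crossing is at x = -1; it crosses the y-axis at the gridline y = 2.
The integer polynomial consistent with all of this is the stated p.

2*x - y + 2*z + 2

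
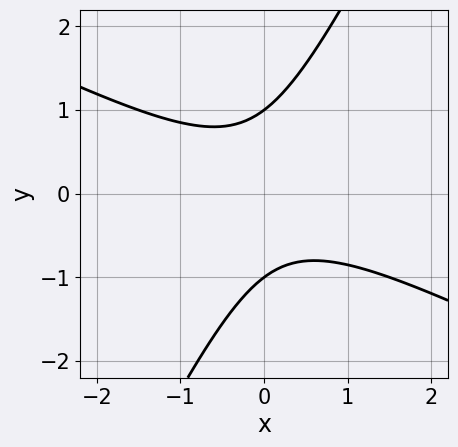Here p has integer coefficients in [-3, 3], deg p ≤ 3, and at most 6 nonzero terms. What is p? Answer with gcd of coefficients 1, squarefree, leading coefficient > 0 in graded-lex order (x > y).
2*x^2 + 3*x*y - 2*y^2 + 2

1. Degree: a generic line meets the curve in up to 2 points, so deg p = 2.
2. Against the integer gridlines: among the integer gridlines, it crosses the y-axis at y ∈ {-1, 1}; it misses every integer gridline on the x-axis.
3. These observations pin down the coefficients.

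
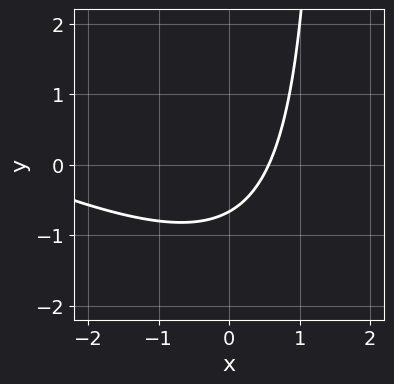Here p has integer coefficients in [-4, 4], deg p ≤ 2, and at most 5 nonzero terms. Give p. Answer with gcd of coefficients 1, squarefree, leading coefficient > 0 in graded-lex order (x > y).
x^2 + 2*x*y + 3*x - 3*y - 2

1. Degree: no degree-1 curve has this shape, so deg p = 2.
2. Putting this together gives p.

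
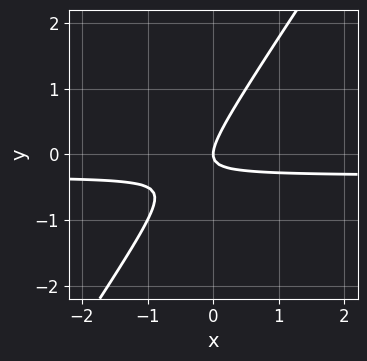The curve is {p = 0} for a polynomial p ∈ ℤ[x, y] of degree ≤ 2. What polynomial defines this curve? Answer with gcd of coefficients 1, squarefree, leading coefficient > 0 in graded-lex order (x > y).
3*x*y - 2*y^2 + x

(a) The degree is 2 — a generic line meets the curve in up to 2 points.
(b) Checking where it meets the axes: it crosses the y-axis at the gridline y = 0; one x-axis crossing is at x = 0.
(c) These observations pin down the coefficients.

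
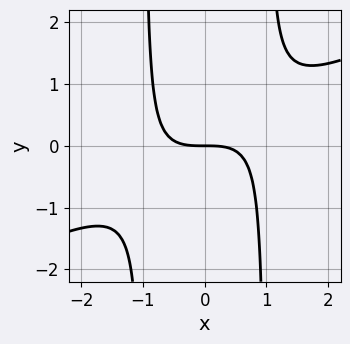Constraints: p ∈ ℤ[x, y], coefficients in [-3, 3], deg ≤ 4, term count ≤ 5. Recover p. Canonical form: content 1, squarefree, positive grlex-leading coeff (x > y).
x^3 - 2*x^2*y + 2*y

1. Degree: a generic line meets the curve in up to 3 points, so deg p = 3.
2. Against the integer gridlines: it meets the y-axis at y = 0 (among the integer gridlines); it crosses the x-axis at the gridline x = 0.
3. Matching integer coefficients to the picture gives p.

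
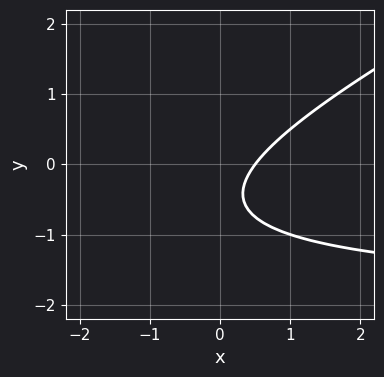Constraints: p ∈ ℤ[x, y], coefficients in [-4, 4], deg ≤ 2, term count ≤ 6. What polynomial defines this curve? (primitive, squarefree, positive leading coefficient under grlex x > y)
x*y - 2*y^2 + 2*x - 2*y - 1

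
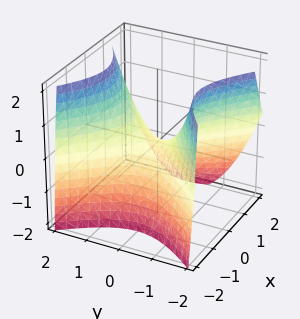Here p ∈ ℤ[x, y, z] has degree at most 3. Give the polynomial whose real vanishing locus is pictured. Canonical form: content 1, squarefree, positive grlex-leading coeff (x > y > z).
3*x^2 + x*z - 3*y^2 + 3*z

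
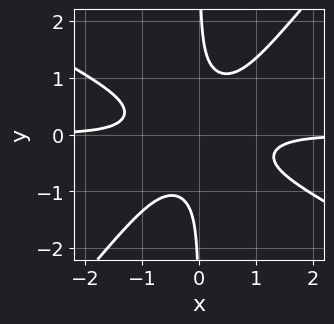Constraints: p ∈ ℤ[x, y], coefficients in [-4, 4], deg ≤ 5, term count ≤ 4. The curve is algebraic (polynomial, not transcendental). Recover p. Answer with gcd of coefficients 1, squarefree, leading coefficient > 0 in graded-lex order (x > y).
2*x^3*y + 2*x^2*y^2 - 3*x*y^3 + 1

1. The degree is 4 — a generic line meets the curve in up to 4 points.
2. Observable constraints: the curve avoids every integer y-axis point in the box; it misses every integer gridline on the x-axis.
3. Solving for integer coefficients yields p as stated.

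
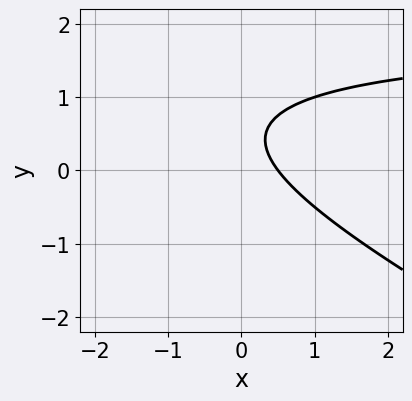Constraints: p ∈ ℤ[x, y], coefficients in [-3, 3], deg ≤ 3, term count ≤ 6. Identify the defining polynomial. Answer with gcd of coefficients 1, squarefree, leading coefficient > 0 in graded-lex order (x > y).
x*y + 2*y^2 - 2*x - 2*y + 1

First, degree: a generic line meets the curve in up to 2 points, so deg p = 2.
Next, observable constraints: it misses every integer gridline on the y-axis.
Finally, assembling these constraints gives the stated polynomial.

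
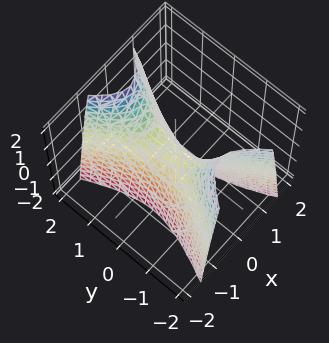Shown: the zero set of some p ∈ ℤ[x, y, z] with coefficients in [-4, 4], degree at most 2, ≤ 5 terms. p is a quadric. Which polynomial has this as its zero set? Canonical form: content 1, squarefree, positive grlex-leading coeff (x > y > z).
First, degree: a hyperbolic paraboloid; a quadric, so deg p = 2.
Then, symmetries: it's symmetric under x → −x, forcing even powers of x; mirror symmetry y ↦ −y ⇒ only even powers of y.
Next, against the integer gridlines: it crosses the y-axis at the gridline y = 0; it crosses the z-axis at the gridline z = 0; it crosses the x-axis at the gridline x = 0.
Finally, these observations pin down the coefficients.

3*x^2 - y^2 + z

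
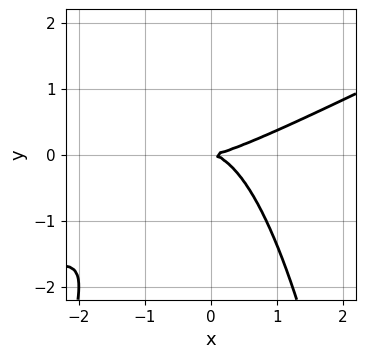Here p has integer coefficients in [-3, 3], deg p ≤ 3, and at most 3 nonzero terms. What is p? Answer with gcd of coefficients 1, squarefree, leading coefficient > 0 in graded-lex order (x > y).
x^3 - 2*x^2*y - 2*y^2

deg p = 3. A generic line meets the curve in up to 3 points.
Observable constraints: it meets the y-axis at y = 0 (among the integer gridlines); it meets the x-axis at x = 0 (among the integer gridlines).
These observations pin down the coefficients.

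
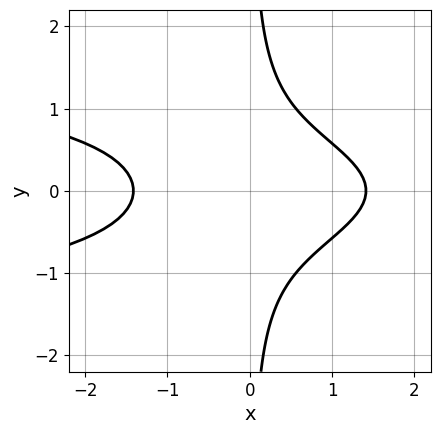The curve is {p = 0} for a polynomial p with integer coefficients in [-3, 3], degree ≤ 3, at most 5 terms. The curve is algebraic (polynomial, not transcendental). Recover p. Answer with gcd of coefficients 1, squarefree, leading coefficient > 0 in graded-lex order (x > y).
The degree is 3 — no degree-2 curve has this shape.
Symmetries: the y ↦ −y reflection is a symmetry, so y appears only in even powers.
Reading off the gridlines: the curve avoids every integer y-axis point in the box.
Fitting integer coefficients to these (and the overall shape) gives p.

3*x*y^2 + x^2 - 2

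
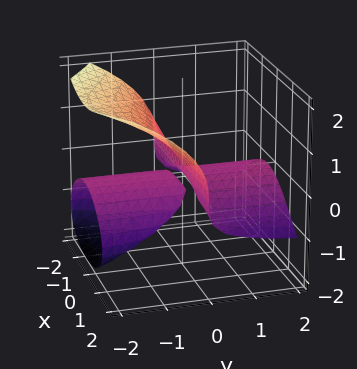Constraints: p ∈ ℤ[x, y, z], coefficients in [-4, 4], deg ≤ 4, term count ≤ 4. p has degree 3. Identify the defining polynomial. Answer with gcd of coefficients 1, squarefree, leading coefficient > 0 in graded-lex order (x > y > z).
x^2*y + 2*z^3 + 3*y*z

First, the picture has 2 separate pieces. Treating them together as one polynomial.
Then, deg p = 3. A generic line meets the surface in up to 3 points.
Then, against the integer gridlines: every point of the x-axis in the box is on the surface; the visible y-axis segment lies entirely on the surface; it crosses the z-axis at the gridline z = 0.
Finally, fitting integer coefficients to these (and the overall shape) gives p.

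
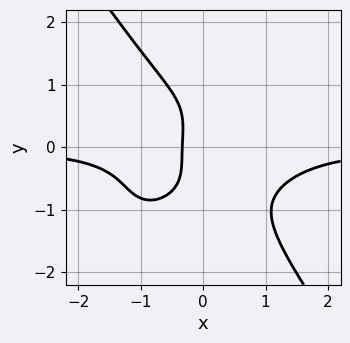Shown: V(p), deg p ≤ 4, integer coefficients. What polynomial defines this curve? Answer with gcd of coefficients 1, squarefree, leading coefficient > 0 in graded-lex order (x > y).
3*x^3*y - 2*x^2*y^2 + 2*y^4 + 3*x + 1

deg p = 4. No degree-3 curve has this shape.
From the visible intercepts: no y-intercept at any integer in the box.
Together with the visible shape, these determine p as stated.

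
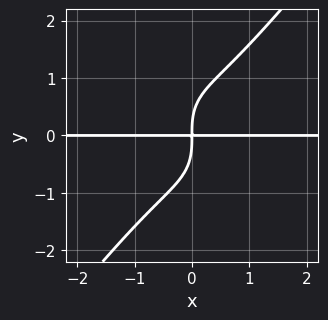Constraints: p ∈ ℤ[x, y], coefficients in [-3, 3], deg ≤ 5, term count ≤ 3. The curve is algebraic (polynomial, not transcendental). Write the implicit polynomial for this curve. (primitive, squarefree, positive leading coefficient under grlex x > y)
2*x^3*y - y^4 + 2*x*y

(a) Degree: a generic line meets the curve in up to 4 points, so deg p = 4.
(b) Reading off the gridlines: the visible x-axis segment lies entirely on the curve.
(c) Matching integer coefficients to the picture gives p.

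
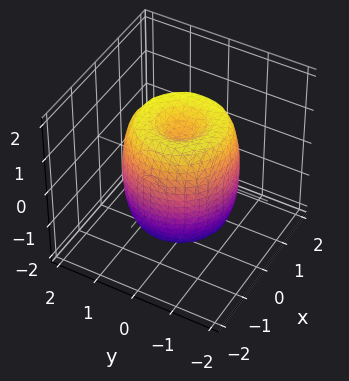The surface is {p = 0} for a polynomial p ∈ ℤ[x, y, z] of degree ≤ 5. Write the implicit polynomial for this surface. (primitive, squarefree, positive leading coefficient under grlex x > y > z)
First, degree: the shape is more complex than any degree-3 surface, so deg p = 4.
Next, symmetries: the surface is invariant under rotation about z: p = q(x² + y², z).
Next, observable constraints: a circular section at z = 0 has radius between 1 and 2; the z-axis gridline crossings are at z ∈ {-1, 1}.
Finally, solving for integer coefficients yields p as stated.

2*x^4 + 4*x^2*y^2 + 2*y^4 - 3*x^2 - 3*y^2 + z^2 - 1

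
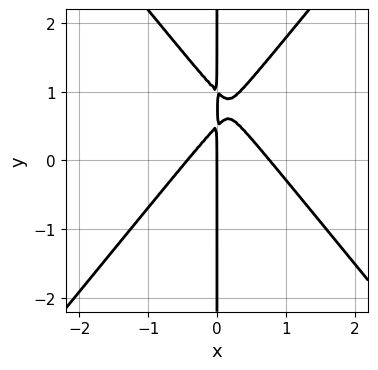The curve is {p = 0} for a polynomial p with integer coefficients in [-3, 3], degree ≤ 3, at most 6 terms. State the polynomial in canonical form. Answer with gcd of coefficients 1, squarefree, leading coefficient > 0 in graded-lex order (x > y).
The degree is 3 — a generic line meets the curve in up to 3 points.
From the visible intercepts: it meets the x-axis at x = 0 (among the integer gridlines); the visible y-axis segment lies entirely on the curve.
Putting this together gives p.

3*x^3 - 2*x*y^2 - x^2 + 3*x*y - x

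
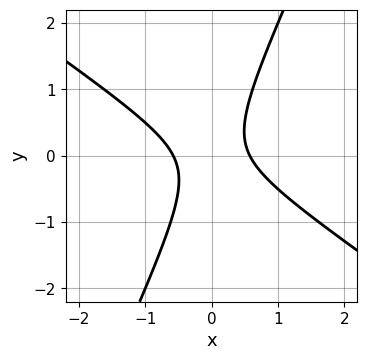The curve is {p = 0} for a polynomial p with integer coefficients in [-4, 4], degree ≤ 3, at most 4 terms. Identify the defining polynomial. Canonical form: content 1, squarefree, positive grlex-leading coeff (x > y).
First, degree: a generic line meets the curve in up to 2 points, so deg p = 2.
Next, observable constraints: it misses every integer gridline on the y-axis.
Finally, matching integer coefficients to the picture gives p.

3*x^2 + 3*x*y - 2*y^2 - 1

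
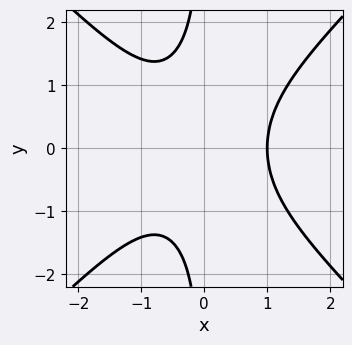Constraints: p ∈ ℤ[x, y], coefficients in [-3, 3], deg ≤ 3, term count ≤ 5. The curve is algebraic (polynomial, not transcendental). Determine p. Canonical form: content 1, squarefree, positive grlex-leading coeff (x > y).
x^3 - x*y^2 - 1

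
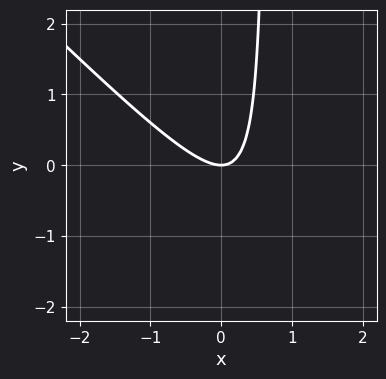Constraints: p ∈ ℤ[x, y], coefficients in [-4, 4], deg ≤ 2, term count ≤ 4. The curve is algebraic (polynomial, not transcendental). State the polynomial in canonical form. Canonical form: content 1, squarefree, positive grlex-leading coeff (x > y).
3*x^2 + 3*x*y - 2*y

Degree: the shape is more complex than any degree-1 curve, so deg p = 2.
Checking where it meets the axes: it meets the y-axis at y = 0 (among the integer gridlines); it crosses the x-axis at the gridline x = 0.
Together with the visible shape, these determine p as stated.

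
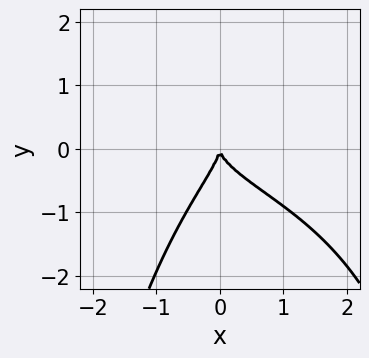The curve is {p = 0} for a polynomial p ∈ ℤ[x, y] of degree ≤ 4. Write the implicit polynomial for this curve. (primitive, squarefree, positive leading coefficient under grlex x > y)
2*x^2*y^2 - 3*x*y^2 + 3*y^3 + 3*x^2

1. The degree is 4 — no degree-3 curve has this shape.
2. Reading off the gridlines: it crosses the x-axis at the gridline x = 0; it crosses the y-axis at the gridline y = 0.
3. These observations pin down the coefficients.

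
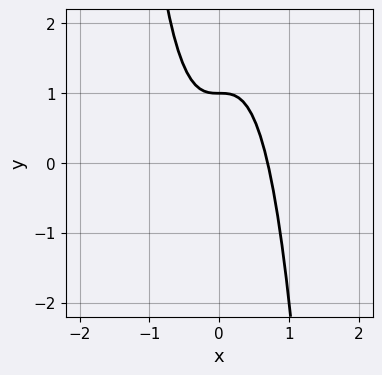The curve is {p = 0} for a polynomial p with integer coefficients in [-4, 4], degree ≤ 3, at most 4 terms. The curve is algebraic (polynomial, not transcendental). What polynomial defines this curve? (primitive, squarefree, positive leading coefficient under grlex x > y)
The degree is 3 — the shape is more complex than any degree-2 curve.
Observable constraints: it meets the y-axis at y = 1 (among the integer gridlines).
Together with the visible shape, these determine p as stated.

3*x^3 + y - 1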